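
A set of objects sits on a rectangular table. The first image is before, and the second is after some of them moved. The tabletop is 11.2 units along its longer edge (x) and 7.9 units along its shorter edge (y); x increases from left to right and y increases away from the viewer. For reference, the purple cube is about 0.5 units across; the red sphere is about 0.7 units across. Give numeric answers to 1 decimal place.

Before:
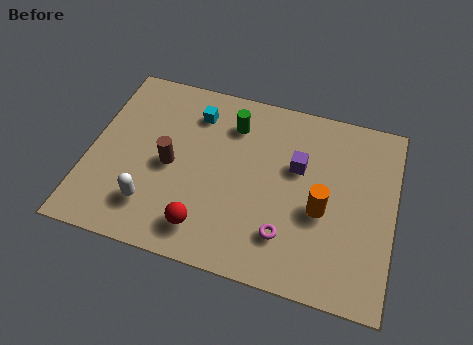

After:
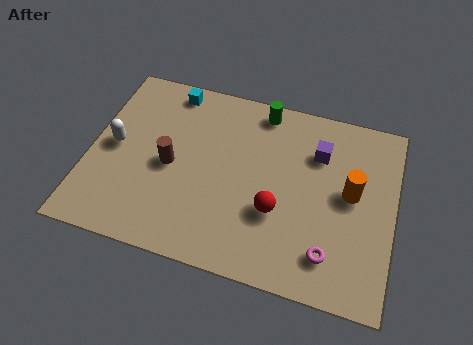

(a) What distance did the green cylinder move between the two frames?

1.3

The green cylinder moved from about (5.1, 6.1) to (6.1, 7.0), a distance of √(1.0² + 0.9²) ≈ 1.3.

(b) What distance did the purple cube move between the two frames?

1.1

The purple cube moved from about (7.6, 4.9) to (8.3, 5.7), a distance of √(0.7² + 0.8²) ≈ 1.1.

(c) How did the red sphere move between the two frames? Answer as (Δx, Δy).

(2.5, 1.4)

The red sphere was at about (4.5, 1.4) and moved to about (7.0, 2.8).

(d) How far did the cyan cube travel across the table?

1.3

The cyan cube was near (3.7, 6.2) before and (2.7, 7.0) after, so it travelled √(1.0² + 0.8²) ≈ 1.3 units.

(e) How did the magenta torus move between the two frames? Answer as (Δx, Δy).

(1.6, -0.3)

From the two frames, the magenta torus sits at roughly (7.4, 1.9) before and (9.0, 1.6) after.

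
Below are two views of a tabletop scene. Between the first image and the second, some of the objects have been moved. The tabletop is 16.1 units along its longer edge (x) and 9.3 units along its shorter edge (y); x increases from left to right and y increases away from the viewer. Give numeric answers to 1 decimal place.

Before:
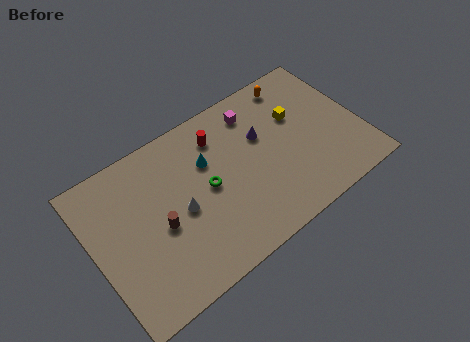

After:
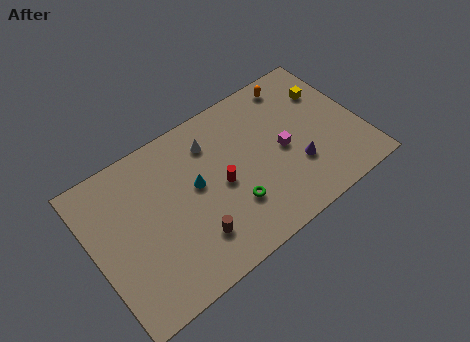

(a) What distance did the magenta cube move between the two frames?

3.4

The magenta cube was near (10.3, 7.6) before and (11.4, 4.4) after, so it travelled √(1.1² + 3.2²) ≈ 3.4 units.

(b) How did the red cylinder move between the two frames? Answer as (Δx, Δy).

(-0.4, -2.9)

The red cylinder started near (8.0, 7.3) and ended near (7.6, 4.4).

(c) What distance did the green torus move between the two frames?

2.2

From (6.8, 4.7) to (8.0, 2.8), the green torus covered √(1.2² + 1.9²) ≈ 2.2 units.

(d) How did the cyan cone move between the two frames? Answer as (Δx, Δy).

(-0.9, -1.0)

The cyan cone was at about (7.1, 6.2) and moved to about (6.2, 5.2).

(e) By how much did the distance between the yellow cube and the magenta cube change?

+1.1

They were about 2.8 units apart before and 3.9 after — 1.1 units further apart.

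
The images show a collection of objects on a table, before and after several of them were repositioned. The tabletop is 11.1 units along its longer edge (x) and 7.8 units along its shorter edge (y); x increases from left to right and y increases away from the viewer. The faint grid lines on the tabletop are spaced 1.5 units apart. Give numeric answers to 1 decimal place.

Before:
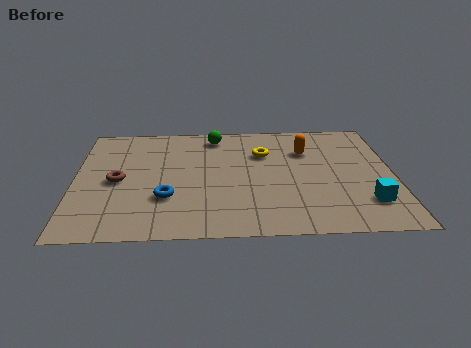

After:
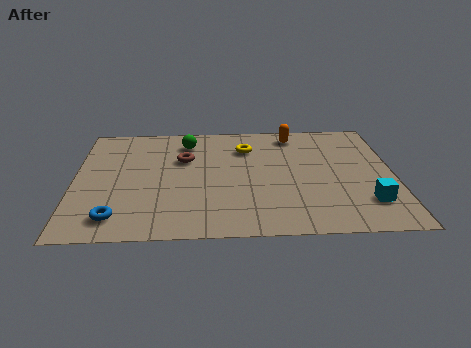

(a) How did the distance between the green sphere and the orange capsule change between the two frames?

+0.4

They were about 3.4 units apart before and 3.8 after — 0.4 units further apart.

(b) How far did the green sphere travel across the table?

1.1

The green sphere moved from about (4.9, 6.7) to (3.9, 6.3), a distance of √(1.0² + 0.4²) ≈ 1.1.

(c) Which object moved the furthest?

the brown torus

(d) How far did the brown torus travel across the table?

2.7

The brown torus was near (1.5, 3.7) before and (3.8, 5.1) after, so it travelled √(2.3² + 1.4²) ≈ 2.7 units.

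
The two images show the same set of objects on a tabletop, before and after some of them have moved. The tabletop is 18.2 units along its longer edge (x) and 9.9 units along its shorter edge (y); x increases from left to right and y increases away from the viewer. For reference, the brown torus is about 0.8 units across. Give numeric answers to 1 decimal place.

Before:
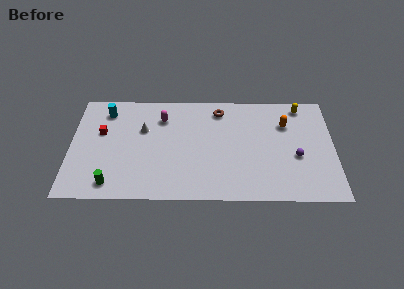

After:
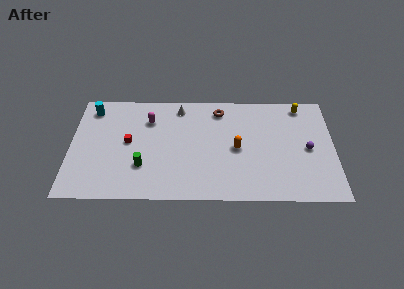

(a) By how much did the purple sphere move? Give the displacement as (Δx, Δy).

(0.8, 0.7)

The purple sphere was at about (15.6, 4.0) and moved to about (16.4, 4.7).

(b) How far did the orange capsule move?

4.1

The orange capsule moved from about (14.9, 7.0) to (11.5, 4.7), a distance of √(3.4² + 2.3²) ≈ 4.1.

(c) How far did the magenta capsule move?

0.9

From (6.3, 7.5) to (5.4, 7.3), the magenta capsule covered √(0.9² + 0.2²) ≈ 0.9 units.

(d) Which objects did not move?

the brown torus and the yellow capsule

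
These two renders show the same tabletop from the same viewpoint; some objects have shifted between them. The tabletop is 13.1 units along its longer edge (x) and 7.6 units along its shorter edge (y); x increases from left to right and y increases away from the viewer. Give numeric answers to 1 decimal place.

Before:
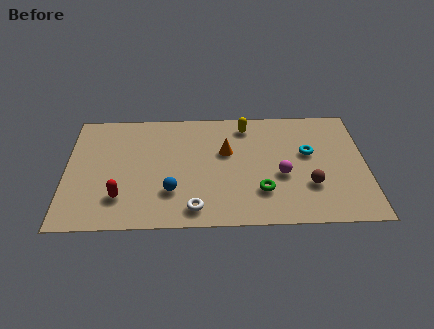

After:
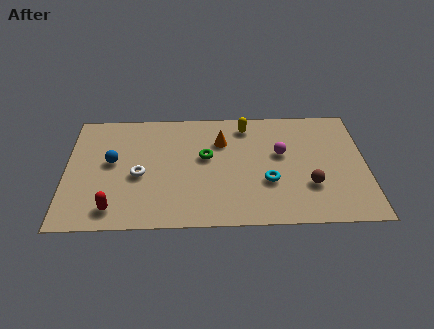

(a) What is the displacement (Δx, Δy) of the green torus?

(-2.4, 2.3)

From the two frames, the green torus sits at roughly (8.5, 2.1) before and (6.1, 4.4) after.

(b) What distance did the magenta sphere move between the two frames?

1.4

The magenta sphere was near (9.4, 3.1) before and (9.4, 4.5) after, so it travelled √(0.0² + 1.4²) ≈ 1.4 units.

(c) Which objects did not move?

the brown sphere and the yellow capsule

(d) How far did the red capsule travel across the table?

0.8

From (2.4, 1.9) to (2.1, 1.2), the red capsule covered √(0.3² + 0.7²) ≈ 0.8 units.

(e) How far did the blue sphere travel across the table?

3.3

The blue sphere was near (4.6, 2.2) before and (2.0, 4.2) after, so it travelled √(2.6² + 2.0²) ≈ 3.3 units.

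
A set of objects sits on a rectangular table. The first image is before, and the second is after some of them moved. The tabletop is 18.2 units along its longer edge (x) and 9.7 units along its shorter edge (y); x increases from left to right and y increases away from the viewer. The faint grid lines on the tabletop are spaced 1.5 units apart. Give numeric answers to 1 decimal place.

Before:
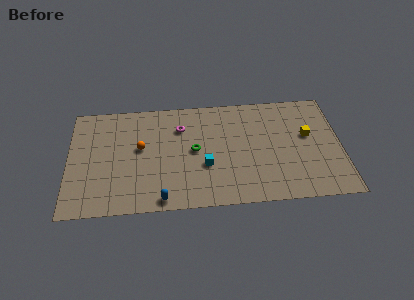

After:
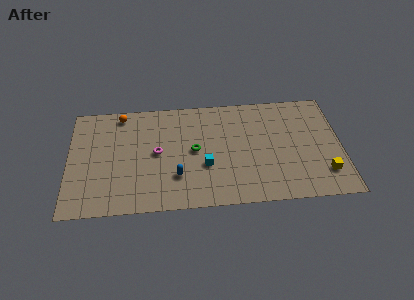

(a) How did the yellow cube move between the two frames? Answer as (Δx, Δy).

(1.0, -3.4)

The yellow cube was at about (16.0, 5.7) and moved to about (17.0, 2.3).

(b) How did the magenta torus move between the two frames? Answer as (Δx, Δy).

(-1.6, -2.1)

From the two frames, the magenta torus sits at roughly (7.5, 7.1) before and (5.9, 5.0) after.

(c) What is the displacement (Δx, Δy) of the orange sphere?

(-1.3, 3.1)

The orange sphere started near (4.8, 5.5) and ended near (3.5, 8.6).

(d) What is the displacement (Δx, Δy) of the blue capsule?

(1.0, 1.9)

From the two frames, the blue capsule sits at roughly (6.2, 0.9) before and (7.2, 2.8) after.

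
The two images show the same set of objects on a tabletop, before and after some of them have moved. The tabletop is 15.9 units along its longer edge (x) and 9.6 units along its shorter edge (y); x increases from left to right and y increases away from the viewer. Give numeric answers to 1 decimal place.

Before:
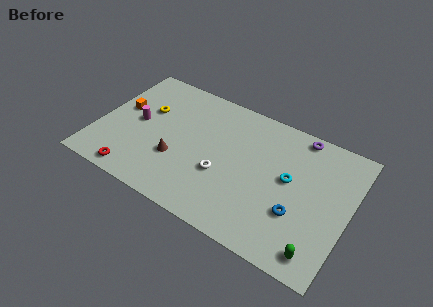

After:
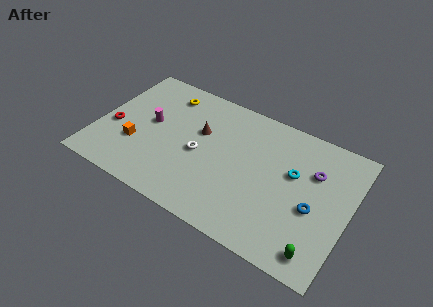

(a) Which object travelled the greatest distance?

the red torus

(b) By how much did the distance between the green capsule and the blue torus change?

+0.3

They were about 2.5 units apart before and 2.8 after — 0.3 units further apart.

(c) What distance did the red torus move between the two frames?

3.5

From (2.9, 1.0) to (1.0, 3.9), the red torus covered √(1.9² + 2.9²) ≈ 3.5 units.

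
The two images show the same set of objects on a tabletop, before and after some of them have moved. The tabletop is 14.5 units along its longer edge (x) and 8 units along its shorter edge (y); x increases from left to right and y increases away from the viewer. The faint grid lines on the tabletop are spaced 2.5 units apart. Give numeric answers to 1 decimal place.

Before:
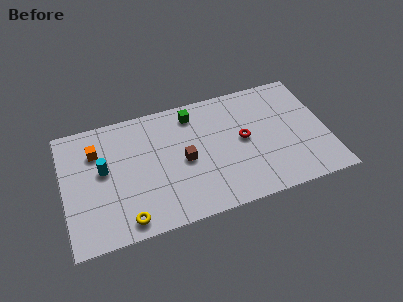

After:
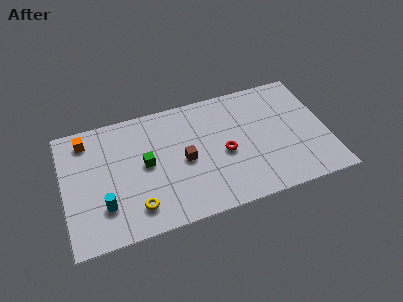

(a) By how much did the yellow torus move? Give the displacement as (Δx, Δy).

(0.6, 0.6)

From the two frames, the yellow torus sits at roughly (3.2, 1.0) before and (3.8, 1.6) after.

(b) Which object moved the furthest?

the green cube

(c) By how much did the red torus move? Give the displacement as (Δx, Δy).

(-1.1, -0.6)

The red torus started near (9.9, 4.2) and ended near (8.8, 3.6).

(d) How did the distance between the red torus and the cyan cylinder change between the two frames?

-0.9

Before: roughly 7.7 units apart; after: 6.8. That's 0.9 units closer together.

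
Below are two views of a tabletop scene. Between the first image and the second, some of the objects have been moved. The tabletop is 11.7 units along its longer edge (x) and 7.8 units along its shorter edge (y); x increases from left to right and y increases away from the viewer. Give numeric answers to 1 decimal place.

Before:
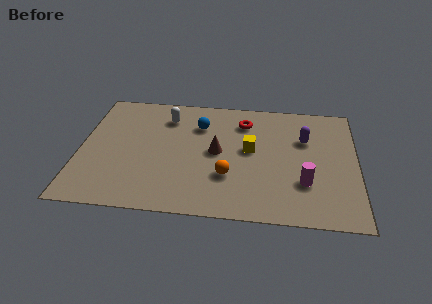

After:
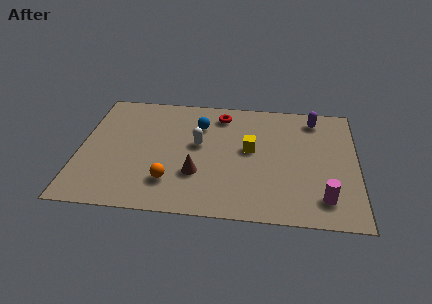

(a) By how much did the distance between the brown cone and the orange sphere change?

-0.3

They were about 1.6 units apart before and 1.3 after — 0.3 units closer together.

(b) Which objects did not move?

the blue sphere and the yellow cube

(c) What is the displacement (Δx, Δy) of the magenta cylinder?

(0.8, -0.9)

The magenta cylinder was at about (9.5, 2.4) and moved to about (10.3, 1.5).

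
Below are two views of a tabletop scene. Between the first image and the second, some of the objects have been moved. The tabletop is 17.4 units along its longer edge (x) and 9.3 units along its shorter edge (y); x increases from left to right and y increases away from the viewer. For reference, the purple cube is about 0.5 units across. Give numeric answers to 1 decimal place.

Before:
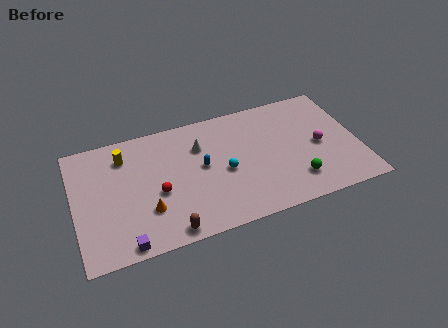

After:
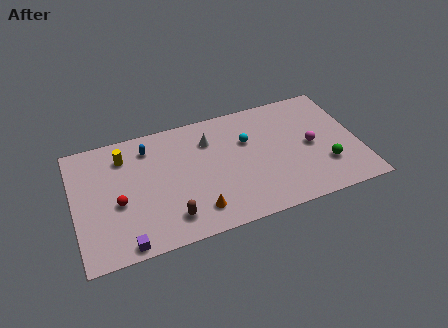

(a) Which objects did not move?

the purple cube and the yellow cylinder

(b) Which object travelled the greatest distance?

the blue capsule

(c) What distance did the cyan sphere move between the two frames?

2.5

The cyan sphere moved from about (9.1, 4.2) to (10.7, 6.1), a distance of √(1.6² + 1.9²) ≈ 2.5.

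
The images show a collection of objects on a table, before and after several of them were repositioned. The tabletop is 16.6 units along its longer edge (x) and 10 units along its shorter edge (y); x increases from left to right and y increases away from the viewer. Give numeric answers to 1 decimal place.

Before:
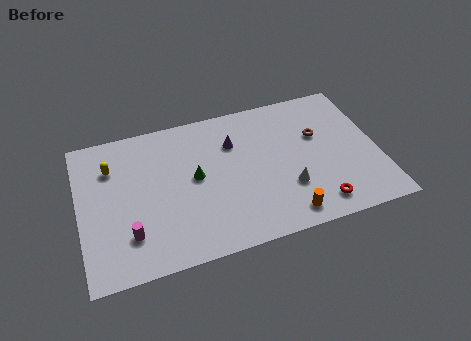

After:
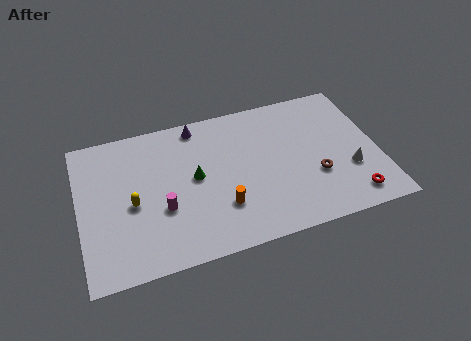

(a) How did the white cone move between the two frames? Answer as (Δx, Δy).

(3.5, 0.3)

The white cone was at about (11.4, 3.1) and moved to about (14.9, 3.4).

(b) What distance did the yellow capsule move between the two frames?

3.0

The yellow capsule was near (1.9, 7.3) before and (2.9, 4.5) after, so it travelled √(1.0² + 2.8²) ≈ 3.0 units.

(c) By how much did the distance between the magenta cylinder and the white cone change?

+1.6

The distance was about 8.8 in the first image and 10.4 in the second, so they moved 1.6 units further apart.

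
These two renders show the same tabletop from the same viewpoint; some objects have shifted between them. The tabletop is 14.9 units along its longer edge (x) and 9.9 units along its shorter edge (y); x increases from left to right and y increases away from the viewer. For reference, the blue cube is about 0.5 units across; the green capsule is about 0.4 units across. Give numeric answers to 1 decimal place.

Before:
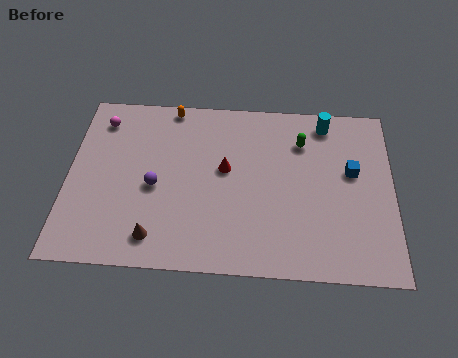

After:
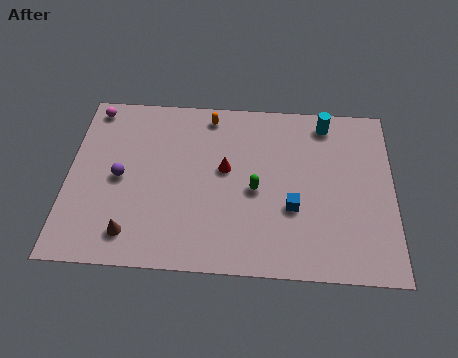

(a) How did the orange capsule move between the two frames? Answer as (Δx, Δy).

(1.8, -0.4)

The orange capsule started near (4.6, 9.1) and ended near (6.4, 8.7).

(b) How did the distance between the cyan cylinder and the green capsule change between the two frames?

+3.6

Before: roughly 1.6 units apart; after: 5.2. That's 3.6 units further apart.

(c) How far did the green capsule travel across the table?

3.6

The green capsule was near (10.7, 7.4) before and (8.6, 4.5) after, so it travelled √(2.1² + 2.9²) ≈ 3.6 units.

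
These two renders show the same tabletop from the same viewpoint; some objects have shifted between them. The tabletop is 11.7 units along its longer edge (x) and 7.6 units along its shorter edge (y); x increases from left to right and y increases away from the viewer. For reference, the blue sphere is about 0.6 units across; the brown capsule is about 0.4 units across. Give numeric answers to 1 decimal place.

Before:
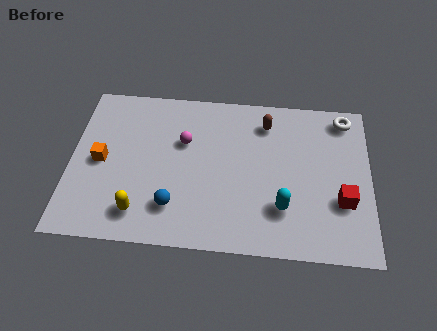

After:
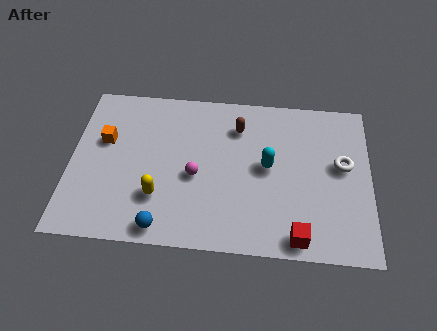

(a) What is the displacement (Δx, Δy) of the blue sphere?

(-0.4, -1.0)

The blue sphere started near (4.1, 1.8) and ended near (3.7, 0.8).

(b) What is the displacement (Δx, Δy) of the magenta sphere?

(0.5, -1.6)

From the two frames, the magenta sphere sits at roughly (4.4, 4.9) before and (4.9, 3.3) after.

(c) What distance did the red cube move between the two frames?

2.5

The red cube was near (10.6, 2.6) before and (8.9, 0.8) after, so it travelled √(1.7² + 1.8²) ≈ 2.5 units.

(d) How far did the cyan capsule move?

2.0

The cyan capsule was near (8.3, 2.1) before and (7.7, 4.0) after, so it travelled √(0.6² + 1.9²) ≈ 2.0 units.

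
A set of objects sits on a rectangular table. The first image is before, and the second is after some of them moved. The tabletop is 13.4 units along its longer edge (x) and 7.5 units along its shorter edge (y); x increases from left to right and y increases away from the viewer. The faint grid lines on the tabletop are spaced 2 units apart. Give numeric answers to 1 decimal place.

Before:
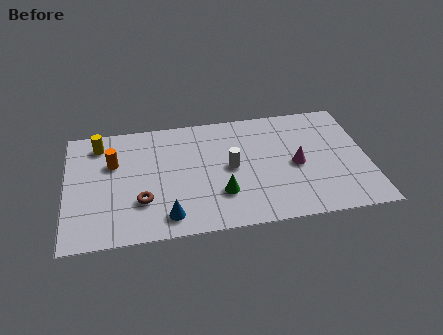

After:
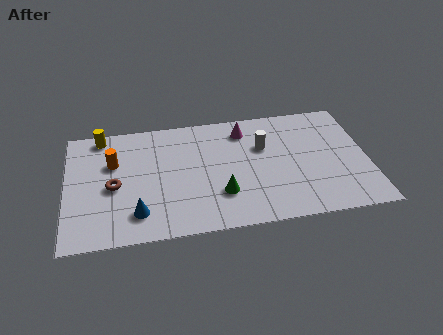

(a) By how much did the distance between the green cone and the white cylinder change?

+1.7

The distance was about 1.7 in the first image and 3.4 in the second, so they moved 1.7 units further apart.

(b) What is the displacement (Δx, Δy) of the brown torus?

(-1.2, 1.1)

The brown torus was at about (3.3, 2.3) and moved to about (2.1, 3.4).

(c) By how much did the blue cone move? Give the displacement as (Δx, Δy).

(-1.3, 0.4)

The blue cone was at about (4.4, 1.2) and moved to about (3.1, 1.6).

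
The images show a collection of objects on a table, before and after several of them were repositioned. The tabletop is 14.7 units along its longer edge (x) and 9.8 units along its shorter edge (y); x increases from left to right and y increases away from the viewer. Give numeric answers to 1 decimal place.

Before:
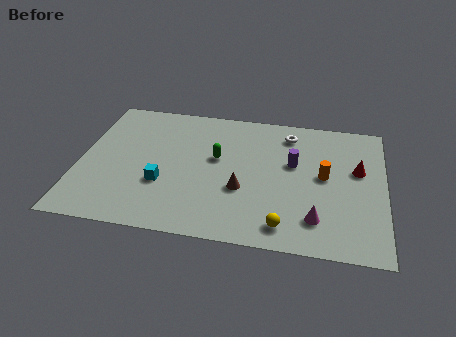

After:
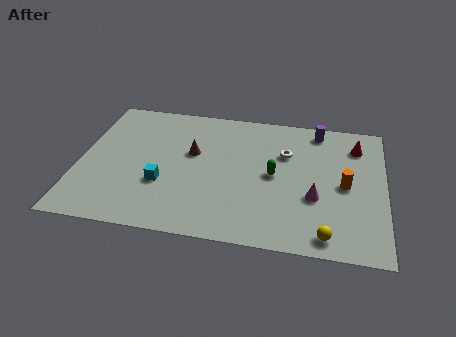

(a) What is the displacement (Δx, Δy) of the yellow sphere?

(2.0, -0.3)

From the two frames, the yellow sphere sits at roughly (10.0, 1.4) before and (12.0, 1.1) after.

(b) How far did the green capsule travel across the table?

2.9

From (6.6, 5.7) to (9.4, 4.9), the green capsule covered √(2.8² + 0.8²) ≈ 2.9 units.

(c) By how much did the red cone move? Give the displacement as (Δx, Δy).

(-0.1, 1.8)

The red cone started near (13.4, 5.9) and ended near (13.3, 7.7).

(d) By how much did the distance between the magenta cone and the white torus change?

-2.8

The distance was about 6.2 in the first image and 3.4 in the second, so they moved 2.8 units closer together.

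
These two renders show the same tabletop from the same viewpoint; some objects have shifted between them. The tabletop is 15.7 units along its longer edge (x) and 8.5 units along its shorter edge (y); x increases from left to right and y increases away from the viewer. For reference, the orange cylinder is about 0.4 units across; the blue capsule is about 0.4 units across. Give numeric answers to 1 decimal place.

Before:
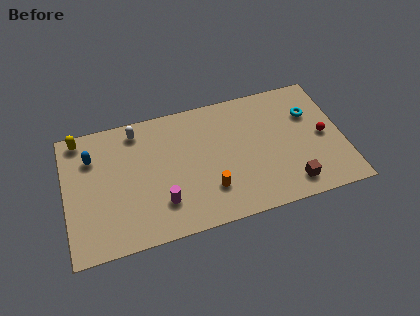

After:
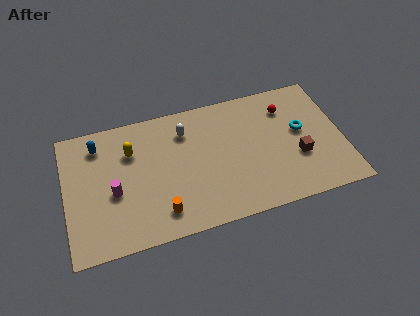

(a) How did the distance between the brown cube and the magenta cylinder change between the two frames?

+3.2

Before: roughly 7.2 units apart; after: 10.4. That's 3.2 units further apart.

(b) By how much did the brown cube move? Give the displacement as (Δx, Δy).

(0.6, 1.7)

From the two frames, the brown cube sits at roughly (12.5, 1.4) before and (13.1, 3.1) after.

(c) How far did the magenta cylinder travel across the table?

3.0

The magenta cylinder was near (5.3, 2.2) before and (2.7, 3.6) after, so it travelled √(2.6² + 1.4²) ≈ 3.0 units.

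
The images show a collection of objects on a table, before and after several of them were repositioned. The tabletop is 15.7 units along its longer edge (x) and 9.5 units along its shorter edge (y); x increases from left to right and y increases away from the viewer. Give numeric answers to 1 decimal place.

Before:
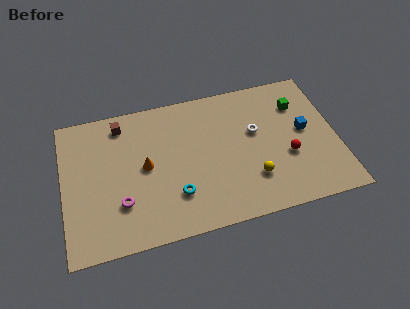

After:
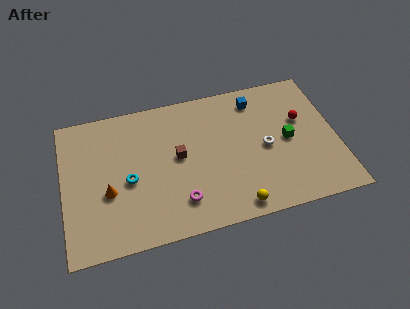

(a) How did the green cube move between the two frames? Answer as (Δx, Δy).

(-0.8, -2.3)

The green cube started near (13.7, 7.0) and ended near (12.9, 4.7).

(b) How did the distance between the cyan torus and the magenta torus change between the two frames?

+0.4

They were about 3.1 units apart before and 3.5 after — 0.4 units further apart.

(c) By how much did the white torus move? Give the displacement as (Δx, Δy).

(0.5, -1.2)

The white torus was at about (11.1, 5.7) and moved to about (11.6, 4.5).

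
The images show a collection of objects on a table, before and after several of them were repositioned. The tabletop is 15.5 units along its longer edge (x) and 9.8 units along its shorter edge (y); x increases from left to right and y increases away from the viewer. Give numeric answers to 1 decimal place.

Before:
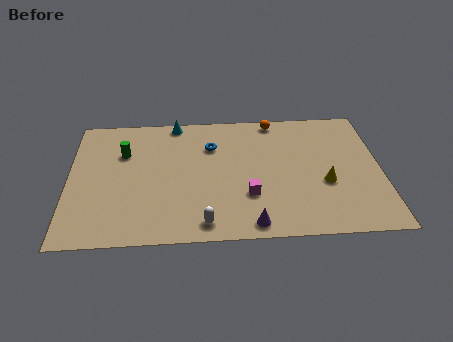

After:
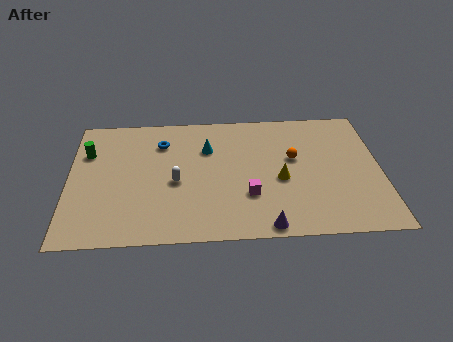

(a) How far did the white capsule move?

3.4

The white capsule was near (6.7, 1.2) before and (5.3, 4.3) after, so it travelled √(1.4² + 3.1²) ≈ 3.4 units.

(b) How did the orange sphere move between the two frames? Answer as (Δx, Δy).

(0.9, -3.1)

The orange sphere started near (10.3, 8.9) and ended near (11.2, 5.8).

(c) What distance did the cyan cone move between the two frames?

2.7

From (5.3, 9.0) to (6.9, 6.8), the cyan cone covered √(1.6² + 2.2²) ≈ 2.7 units.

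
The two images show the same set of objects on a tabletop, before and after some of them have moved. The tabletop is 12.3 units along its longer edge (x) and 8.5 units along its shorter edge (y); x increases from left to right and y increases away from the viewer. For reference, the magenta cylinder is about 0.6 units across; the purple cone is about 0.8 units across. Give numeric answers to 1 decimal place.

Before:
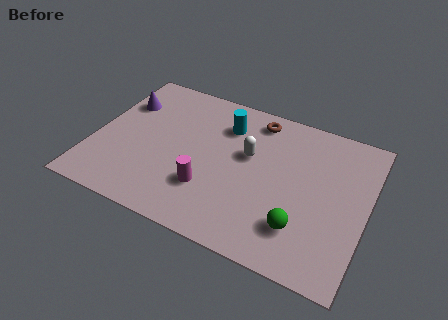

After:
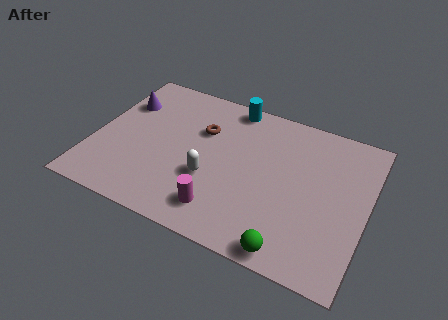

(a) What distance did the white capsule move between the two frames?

2.5

The white capsule was near (6.9, 5.1) before and (5.4, 3.1) after, so it travelled √(1.5² + 2.0²) ≈ 2.5 units.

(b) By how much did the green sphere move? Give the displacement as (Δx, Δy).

(-0.3, -1.3)

The green sphere started near (9.6, 2.1) and ended near (9.3, 0.8).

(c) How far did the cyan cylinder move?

1.3

From (5.7, 6.4) to (5.8, 7.7), the cyan cylinder covered √(0.1² + 1.3²) ≈ 1.3 units.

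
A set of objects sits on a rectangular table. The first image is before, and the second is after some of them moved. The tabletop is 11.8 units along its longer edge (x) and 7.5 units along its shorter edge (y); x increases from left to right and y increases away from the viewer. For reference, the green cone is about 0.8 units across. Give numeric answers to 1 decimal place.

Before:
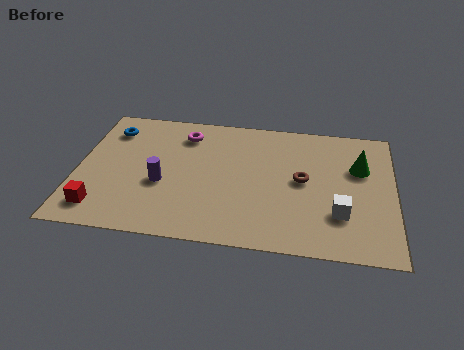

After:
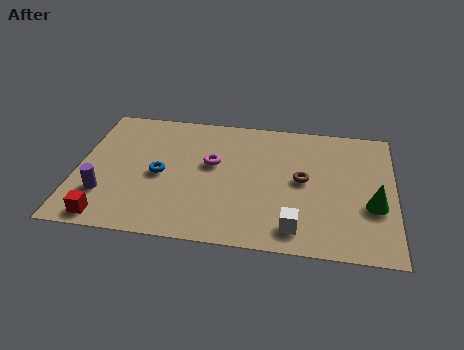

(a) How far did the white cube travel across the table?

1.9

From (9.8, 2.2) to (8.2, 1.2), the white cube covered √(1.6² + 1.0²) ≈ 1.9 units.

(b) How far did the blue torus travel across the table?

3.1

From (1.1, 5.9) to (3.1, 3.5), the blue torus covered √(2.0² + 2.4²) ≈ 3.1 units.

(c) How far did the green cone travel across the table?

2.2

The green cone moved from about (10.5, 4.9) to (11.0, 2.8), a distance of √(0.5² + 2.1²) ≈ 2.2.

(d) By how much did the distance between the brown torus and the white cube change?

+0.5

The distance was about 2.2 in the first image and 2.7 in the second, so they moved 0.5 units further apart.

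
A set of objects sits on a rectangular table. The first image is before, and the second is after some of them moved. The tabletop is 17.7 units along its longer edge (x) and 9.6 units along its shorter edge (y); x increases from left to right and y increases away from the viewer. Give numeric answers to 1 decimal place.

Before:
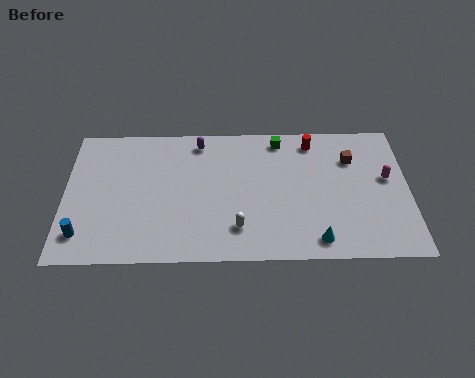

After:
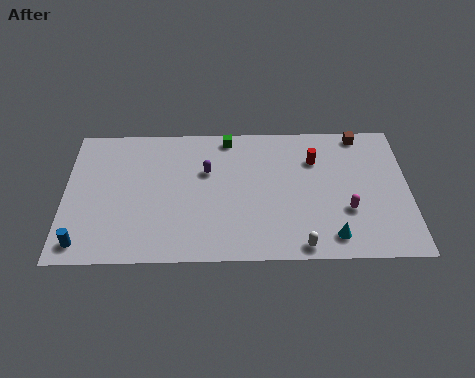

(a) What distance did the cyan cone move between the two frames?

0.8

The cyan cone moved from about (12.9, 1.3) to (13.7, 1.5), a distance of √(0.8² + 0.2²) ≈ 0.8.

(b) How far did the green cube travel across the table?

2.7

The green cube was near (11.1, 8.4) before and (8.4, 8.6) after, so it travelled √(2.7² + 0.2²) ≈ 2.7 units.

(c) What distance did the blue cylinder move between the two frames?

0.6

From (1.0, 1.9) to (1.0, 1.3), the blue cylinder covered √(0.0² + 0.6²) ≈ 0.6 units.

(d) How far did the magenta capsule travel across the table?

3.0

The magenta capsule moved from about (16.6, 5.5) to (14.5, 3.3), a distance of √(2.1² + 2.2²) ≈ 3.0.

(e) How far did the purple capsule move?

2.1

From (6.9, 8.3) to (7.3, 6.2), the purple capsule covered √(0.4² + 2.1²) ≈ 2.1 units.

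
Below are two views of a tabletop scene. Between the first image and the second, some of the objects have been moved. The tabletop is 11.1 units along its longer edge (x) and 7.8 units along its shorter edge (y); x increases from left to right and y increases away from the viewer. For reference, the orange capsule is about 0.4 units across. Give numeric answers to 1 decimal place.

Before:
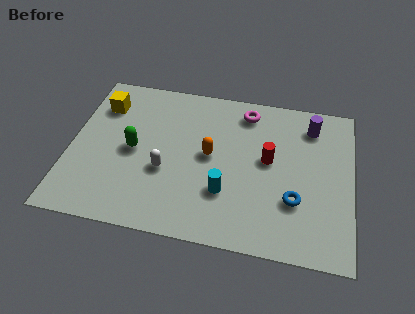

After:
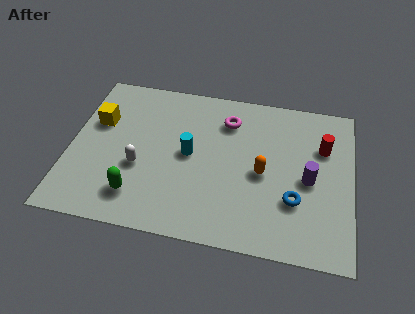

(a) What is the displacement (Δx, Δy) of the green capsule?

(0.3, -2.2)

From the two frames, the green capsule sits at roughly (2.5, 3.8) before and (2.8, 1.6) after.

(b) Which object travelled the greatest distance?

the purple cylinder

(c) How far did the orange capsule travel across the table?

2.2

From (5.5, 4.1) to (7.6, 3.6), the orange capsule covered √(2.1² + 0.5²) ≈ 2.2 units.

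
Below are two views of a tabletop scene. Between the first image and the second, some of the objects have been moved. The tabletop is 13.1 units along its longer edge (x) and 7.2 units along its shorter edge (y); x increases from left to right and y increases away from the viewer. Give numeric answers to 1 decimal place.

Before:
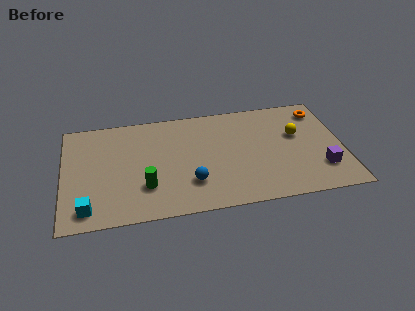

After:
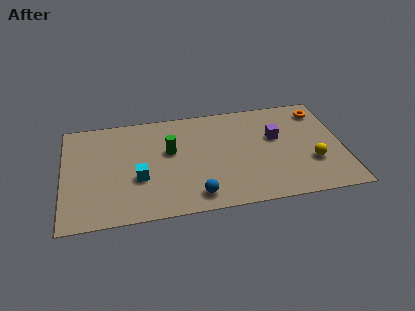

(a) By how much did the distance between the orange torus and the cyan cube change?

-2.8

Before: roughly 12.1 units apart; after: 9.3. That's 2.8 units closer together.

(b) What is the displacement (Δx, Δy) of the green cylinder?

(1.2, 2.2)

The green cylinder was at about (3.8, 2.1) and moved to about (5.0, 4.3).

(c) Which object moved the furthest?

the purple cube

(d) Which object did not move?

the orange torus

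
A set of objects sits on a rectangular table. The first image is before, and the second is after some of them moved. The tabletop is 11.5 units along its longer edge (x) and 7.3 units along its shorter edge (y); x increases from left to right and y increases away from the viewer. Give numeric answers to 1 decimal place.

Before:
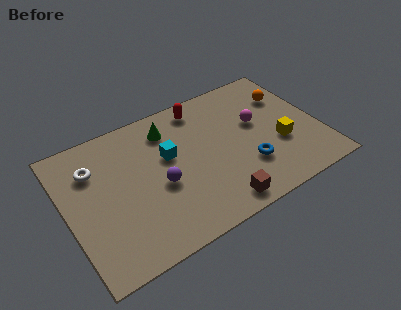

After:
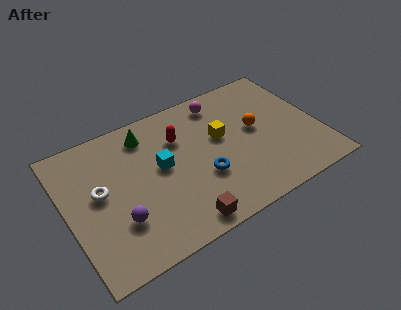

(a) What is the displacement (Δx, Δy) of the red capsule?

(-1.2, -1.2)

From the two frames, the red capsule sits at roughly (6.5, 6.3) before and (5.3, 5.1) after.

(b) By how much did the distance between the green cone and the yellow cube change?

-2.0

Before: roughly 5.6 units apart; after: 3.6. That's 2.0 units closer together.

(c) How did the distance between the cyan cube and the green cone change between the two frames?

+0.6

They were about 1.4 units apart before and 2.0 after — 0.6 units further apart.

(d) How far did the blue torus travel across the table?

2.0

From (8.0, 2.2) to (6.0, 2.6), the blue torus covered √(2.0² + 0.4²) ≈ 2.0 units.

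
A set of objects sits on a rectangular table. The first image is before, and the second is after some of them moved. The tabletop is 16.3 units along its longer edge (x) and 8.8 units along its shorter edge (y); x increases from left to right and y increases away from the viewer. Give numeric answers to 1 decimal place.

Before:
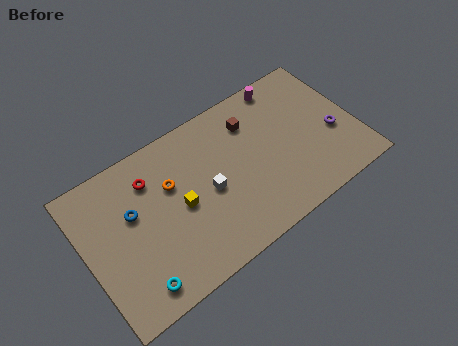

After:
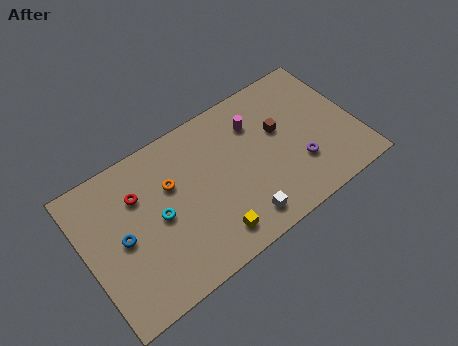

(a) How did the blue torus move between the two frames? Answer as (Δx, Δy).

(-0.8, -1.1)

The blue torus started near (2.9, 5.4) and ended near (2.1, 4.3).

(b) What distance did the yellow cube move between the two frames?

3.0

The yellow cube moved from about (5.6, 4.2) to (7.0, 1.5), a distance of √(1.4² + 2.7²) ≈ 3.0.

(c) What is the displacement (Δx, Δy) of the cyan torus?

(1.9, 3.0)

The cyan torus started near (2.4, 1.3) and ended near (4.3, 4.3).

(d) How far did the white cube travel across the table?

3.1

The white cube was near (7.3, 4.1) before and (8.8, 1.4) after, so it travelled √(1.5² + 2.7²) ≈ 3.1 units.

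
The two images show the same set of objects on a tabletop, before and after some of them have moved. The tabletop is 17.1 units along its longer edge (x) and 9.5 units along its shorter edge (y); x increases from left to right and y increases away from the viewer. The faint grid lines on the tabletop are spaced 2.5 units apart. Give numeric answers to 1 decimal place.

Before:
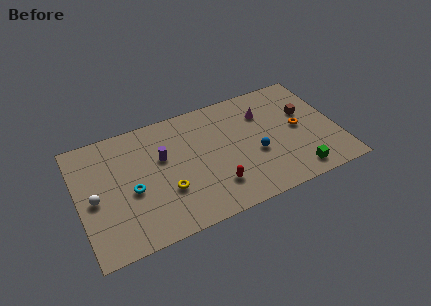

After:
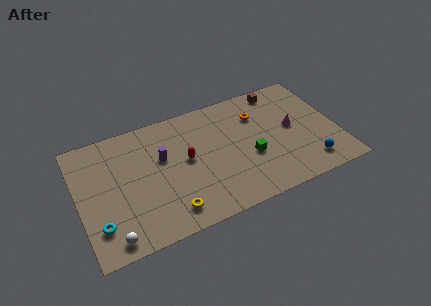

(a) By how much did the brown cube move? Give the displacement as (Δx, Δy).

(-1.4, 2.5)

The brown cube started near (15.2, 5.9) and ended near (13.8, 8.4).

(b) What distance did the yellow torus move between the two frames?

1.6

From (5.6, 3.2) to (5.6, 1.6), the yellow torus covered √(0.0² + 1.6²) ≈ 1.6 units.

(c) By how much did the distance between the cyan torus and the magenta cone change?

+3.9

They were about 9.5 units apart before and 13.4 after — 3.9 units further apart.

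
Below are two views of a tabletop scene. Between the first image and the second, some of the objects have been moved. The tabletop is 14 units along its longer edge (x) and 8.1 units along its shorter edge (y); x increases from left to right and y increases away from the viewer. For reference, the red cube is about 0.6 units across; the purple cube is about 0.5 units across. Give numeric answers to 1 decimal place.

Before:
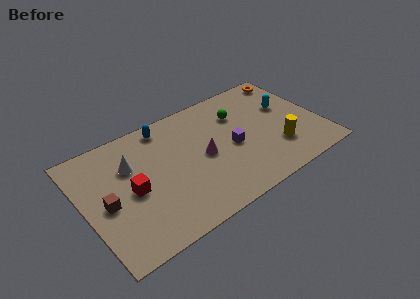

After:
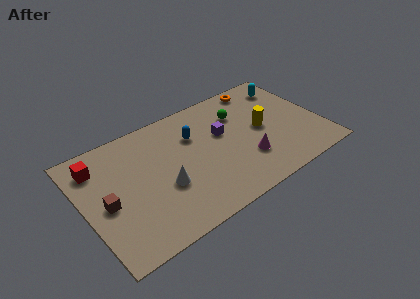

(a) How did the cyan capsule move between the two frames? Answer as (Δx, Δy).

(0.4, 1.5)

From the two frames, the cyan capsule sits at roughly (12.3, 5.0) before and (12.7, 6.5) after.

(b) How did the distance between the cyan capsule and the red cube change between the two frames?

+1.9

They were about 9.7 units apart before and 11.6 after — 1.9 units further apart.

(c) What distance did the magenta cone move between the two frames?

2.7

The magenta cone was near (7.0, 3.9) before and (9.3, 2.4) after, so it travelled √(2.3² + 1.5²) ≈ 2.7 units.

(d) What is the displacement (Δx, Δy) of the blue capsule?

(1.5, -1.5)

From the two frames, the blue capsule sits at roughly (5.2, 7.1) before and (6.7, 5.6) after.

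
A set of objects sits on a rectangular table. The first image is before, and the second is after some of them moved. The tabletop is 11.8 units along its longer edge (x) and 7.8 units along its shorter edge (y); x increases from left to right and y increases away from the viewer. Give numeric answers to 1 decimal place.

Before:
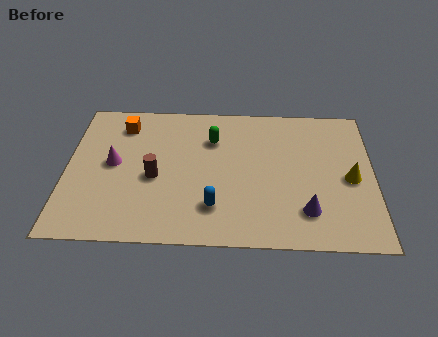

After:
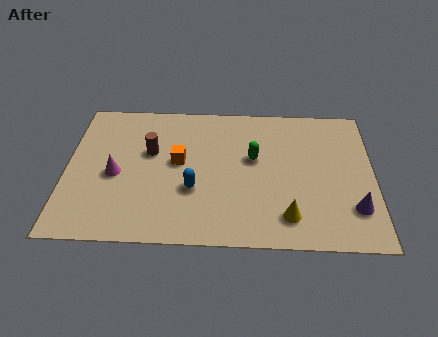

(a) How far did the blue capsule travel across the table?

1.2

From (5.7, 1.9) to (4.9, 2.8), the blue capsule covered √(0.8² + 0.9²) ≈ 1.2 units.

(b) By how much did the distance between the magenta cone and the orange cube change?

+0.3

The distance was about 2.2 in the first image and 2.5 in the second, so they moved 0.3 units further apart.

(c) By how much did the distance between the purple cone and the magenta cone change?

+1.5

They were about 7.7 units apart before and 9.2 after — 1.5 units further apart.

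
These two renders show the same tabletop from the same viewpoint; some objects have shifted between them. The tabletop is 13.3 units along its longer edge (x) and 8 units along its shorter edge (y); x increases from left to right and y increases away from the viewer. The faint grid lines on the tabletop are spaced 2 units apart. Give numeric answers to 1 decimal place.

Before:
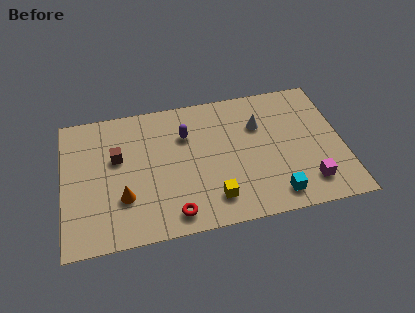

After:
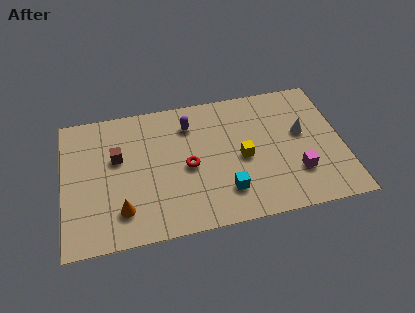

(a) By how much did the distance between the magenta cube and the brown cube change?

-0.7

Before: roughly 9.5 units apart; after: 8.8. That's 0.7 units closer together.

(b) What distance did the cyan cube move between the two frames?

2.4

The cyan cube was near (9.9, 1.2) before and (7.6, 1.9) after, so it travelled √(2.3² + 0.7²) ≈ 2.4 units.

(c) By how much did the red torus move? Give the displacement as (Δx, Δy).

(0.8, 2.6)

From the two frames, the red torus sits at roughly (5.1, 1.1) before and (5.9, 3.7) after.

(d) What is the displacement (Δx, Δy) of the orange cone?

(-0.1, -0.7)

The orange cone started near (2.8, 2.5) and ended near (2.7, 1.8).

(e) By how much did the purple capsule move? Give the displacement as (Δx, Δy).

(0.2, 0.6)

The purple capsule was at about (5.9, 5.6) and moved to about (6.1, 6.2).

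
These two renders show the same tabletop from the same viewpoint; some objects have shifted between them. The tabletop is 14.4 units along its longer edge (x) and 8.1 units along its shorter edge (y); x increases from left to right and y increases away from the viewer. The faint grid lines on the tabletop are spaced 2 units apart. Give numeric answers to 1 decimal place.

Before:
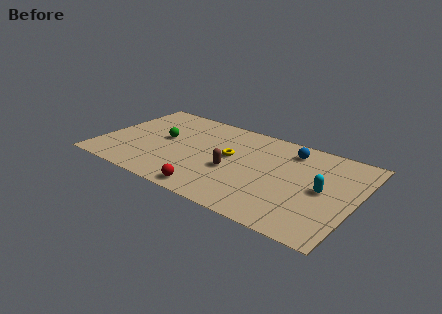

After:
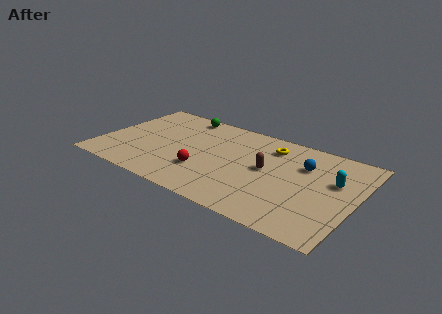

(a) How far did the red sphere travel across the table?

1.7

From (6.8, 0.9) to (6.1, 2.5), the red sphere covered √(0.7² + 1.6²) ≈ 1.7 units.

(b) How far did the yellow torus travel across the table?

2.8

The yellow torus was near (7.3, 4.5) before and (9.3, 6.4) after, so it travelled √(2.0² + 1.9²) ≈ 2.8 units.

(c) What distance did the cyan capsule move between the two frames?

1.1

The cyan capsule moved from about (12.6, 4.0) to (13.1, 5.0), a distance of √(0.5² + 1.0²) ≈ 1.1.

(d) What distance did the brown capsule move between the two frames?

2.1

The brown capsule was near (7.6, 3.3) before and (9.4, 4.3) after, so it travelled √(1.8² + 1.0²) ≈ 2.1 units.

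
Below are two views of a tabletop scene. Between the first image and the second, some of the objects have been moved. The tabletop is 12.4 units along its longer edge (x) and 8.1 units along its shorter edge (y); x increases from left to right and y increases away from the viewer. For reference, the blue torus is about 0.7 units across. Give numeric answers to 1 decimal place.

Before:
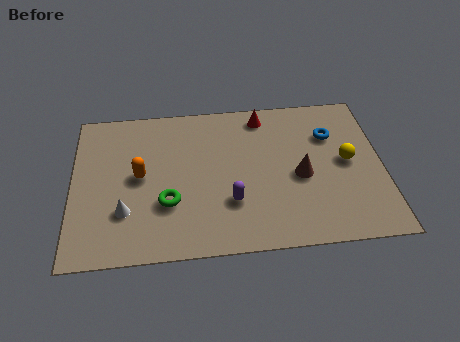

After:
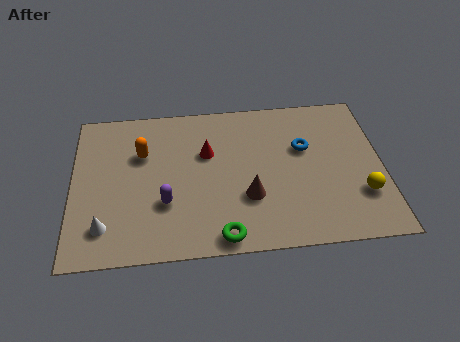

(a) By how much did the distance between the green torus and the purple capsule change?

+0.4

Before: roughly 2.5 units apart; after: 2.9. That's 0.4 units further apart.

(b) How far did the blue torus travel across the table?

1.3

The blue torus was near (10.4, 5.7) before and (9.3, 5.1) after, so it travelled √(1.1² + 0.6²) ≈ 1.3 units.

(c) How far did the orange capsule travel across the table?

1.2

The orange capsule was near (2.7, 4.2) before and (2.8, 5.4) after, so it travelled √(0.1² + 1.2²) ≈ 1.2 units.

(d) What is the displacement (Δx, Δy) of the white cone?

(-0.8, -0.7)

The white cone was at about (2.1, 2.4) and moved to about (1.3, 1.7).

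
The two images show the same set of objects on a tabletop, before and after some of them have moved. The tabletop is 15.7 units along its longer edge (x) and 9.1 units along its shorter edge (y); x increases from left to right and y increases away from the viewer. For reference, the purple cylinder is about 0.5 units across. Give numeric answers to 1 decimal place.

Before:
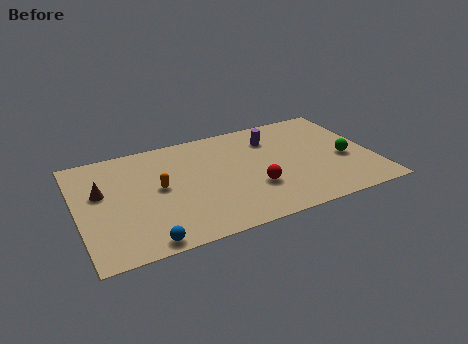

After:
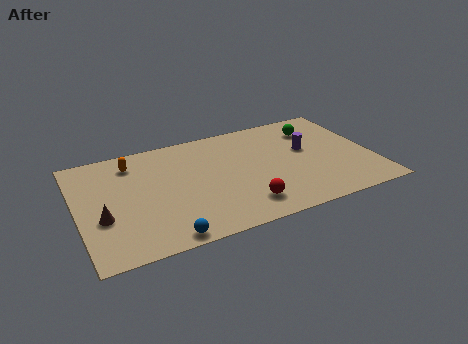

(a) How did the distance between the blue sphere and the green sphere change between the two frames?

-0.6

The distance was about 11.4 in the first image and 10.8 in the second, so they moved 0.6 units closer together.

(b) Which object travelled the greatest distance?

the green sphere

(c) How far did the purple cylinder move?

2.3

The purple cylinder was near (10.6, 6.9) before and (12.3, 5.3) after, so it travelled √(1.7² + 1.6²) ≈ 2.3 units.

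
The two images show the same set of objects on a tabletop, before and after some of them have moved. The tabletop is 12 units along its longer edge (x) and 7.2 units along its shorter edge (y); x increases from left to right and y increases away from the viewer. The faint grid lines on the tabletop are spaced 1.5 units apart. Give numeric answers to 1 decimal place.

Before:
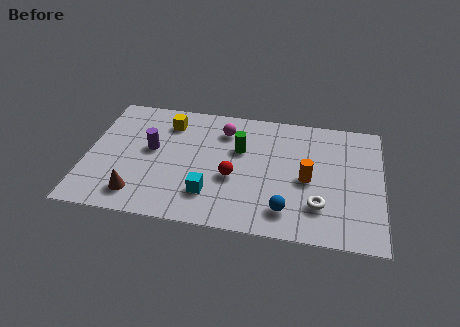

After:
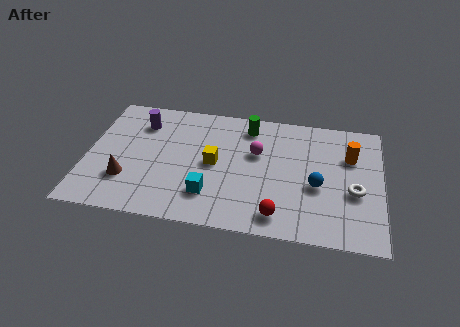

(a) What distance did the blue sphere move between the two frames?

2.0

The blue sphere moved from about (8.2, 1.4) to (9.4, 3.0), a distance of √(1.2² + 1.6²) ≈ 2.0.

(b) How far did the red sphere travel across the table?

2.6

The red sphere moved from about (6.0, 2.9) to (7.9, 1.1), a distance of √(1.9² + 1.8²) ≈ 2.6.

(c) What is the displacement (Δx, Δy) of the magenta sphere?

(1.4, -1.1)

From the two frames, the magenta sphere sits at roughly (5.5, 5.6) before and (6.9, 4.5) after.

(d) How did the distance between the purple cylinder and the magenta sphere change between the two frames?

+1.6

The distance was about 3.3 in the first image and 4.9 in the second, so they moved 1.6 units further apart.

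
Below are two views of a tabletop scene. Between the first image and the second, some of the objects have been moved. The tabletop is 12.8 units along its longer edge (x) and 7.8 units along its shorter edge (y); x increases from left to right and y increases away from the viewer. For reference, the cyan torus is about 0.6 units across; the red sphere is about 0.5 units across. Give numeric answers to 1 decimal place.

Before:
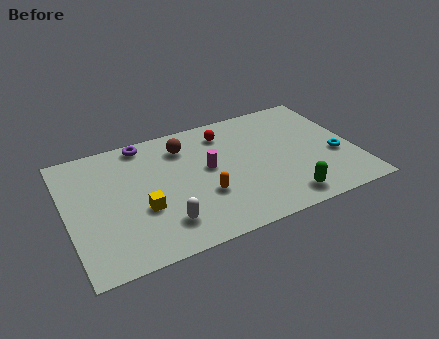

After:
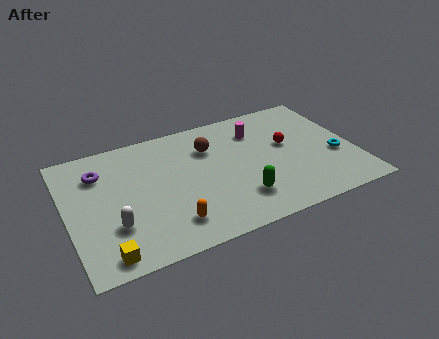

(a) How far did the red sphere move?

3.2

The red sphere moved from about (7.3, 6.3) to (9.9, 4.5), a distance of √(2.6² + 1.8²) ≈ 3.2.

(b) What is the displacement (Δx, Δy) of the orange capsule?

(-1.6, -1.1)

The orange capsule was at about (5.9, 2.7) and moved to about (4.3, 1.6).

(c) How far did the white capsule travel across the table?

2.2

The white capsule was near (4.0, 1.7) before and (1.9, 2.4) after, so it travelled √(2.1² + 0.7²) ≈ 2.2 units.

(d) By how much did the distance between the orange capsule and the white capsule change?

+0.4

They were about 2.1 units apart before and 2.5 after — 0.4 units further apart.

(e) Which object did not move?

the cyan torus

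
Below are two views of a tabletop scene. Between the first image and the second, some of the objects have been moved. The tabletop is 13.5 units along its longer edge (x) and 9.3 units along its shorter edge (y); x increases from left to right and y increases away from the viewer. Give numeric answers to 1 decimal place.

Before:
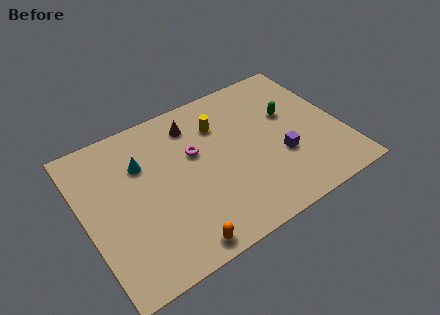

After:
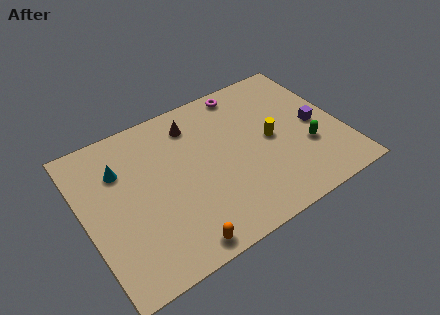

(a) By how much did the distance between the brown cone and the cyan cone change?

+1.0

The distance was about 3.1 in the first image and 4.1 in the second, so they moved 1.0 units further apart.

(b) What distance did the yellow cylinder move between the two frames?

3.3

The yellow cylinder moved from about (7.4, 6.8) to (9.8, 4.6), a distance of √(2.4² + 2.2²) ≈ 3.3.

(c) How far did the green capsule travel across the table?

2.5

The green capsule was near (11.0, 5.7) before and (11.5, 3.2) after, so it travelled √(0.5² + 2.5²) ≈ 2.5 units.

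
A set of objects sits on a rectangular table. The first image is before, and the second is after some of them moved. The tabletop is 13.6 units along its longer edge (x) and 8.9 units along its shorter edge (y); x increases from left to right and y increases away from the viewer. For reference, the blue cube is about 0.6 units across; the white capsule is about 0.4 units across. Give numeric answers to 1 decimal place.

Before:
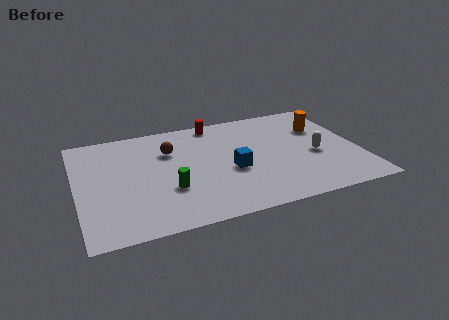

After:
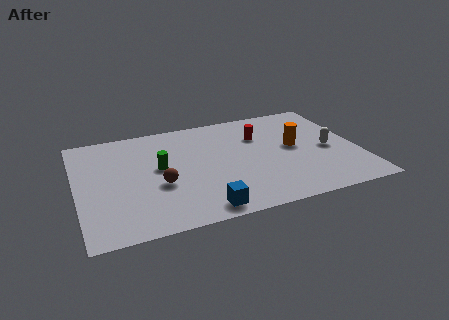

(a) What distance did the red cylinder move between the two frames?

2.7

From (7.0, 8.0) to (9.0, 6.2), the red cylinder covered √(2.0² + 1.8²) ≈ 2.7 units.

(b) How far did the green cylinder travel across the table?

1.9

The green cylinder was near (4.3, 3.0) before and (4.0, 4.9) after, so it travelled √(0.3² + 1.9²) ≈ 1.9 units.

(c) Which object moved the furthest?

the blue cube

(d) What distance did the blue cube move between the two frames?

3.2

The blue cube moved from about (7.4, 3.7) to (5.7, 1.0), a distance of √(1.7² + 2.7²) ≈ 3.2.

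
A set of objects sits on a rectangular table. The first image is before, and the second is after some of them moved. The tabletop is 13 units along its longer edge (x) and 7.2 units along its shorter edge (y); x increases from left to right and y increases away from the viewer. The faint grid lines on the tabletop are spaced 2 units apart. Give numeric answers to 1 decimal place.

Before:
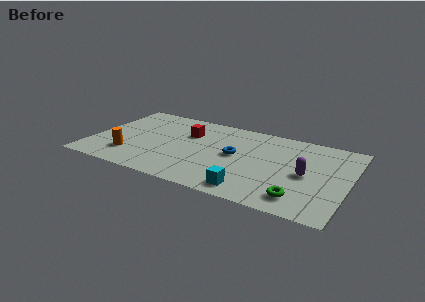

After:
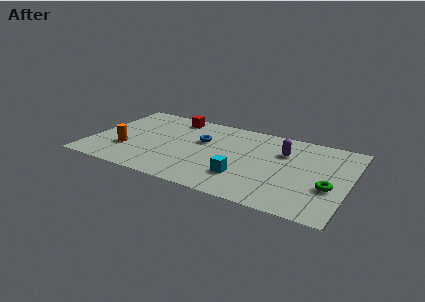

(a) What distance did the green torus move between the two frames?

1.9

The green torus was near (10.8, 1.3) before and (12.1, 2.7) after, so it travelled √(1.3² + 1.4²) ≈ 1.9 units.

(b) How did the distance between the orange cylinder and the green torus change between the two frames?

+1.5

Before: roughly 8.7 units apart; after: 10.2. That's 1.5 units further apart.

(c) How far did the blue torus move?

1.9

The blue torus moved from about (7.3, 3.8) to (5.5, 4.5), a distance of √(1.8² + 0.7²) ≈ 1.9.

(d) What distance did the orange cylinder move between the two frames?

0.5

The orange cylinder was near (2.1, 1.8) before and (1.9, 2.3) after, so it travelled √(0.2² + 0.5²) ≈ 0.5 units.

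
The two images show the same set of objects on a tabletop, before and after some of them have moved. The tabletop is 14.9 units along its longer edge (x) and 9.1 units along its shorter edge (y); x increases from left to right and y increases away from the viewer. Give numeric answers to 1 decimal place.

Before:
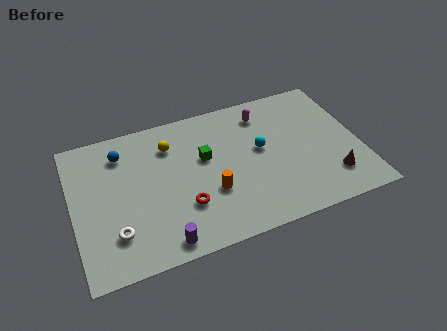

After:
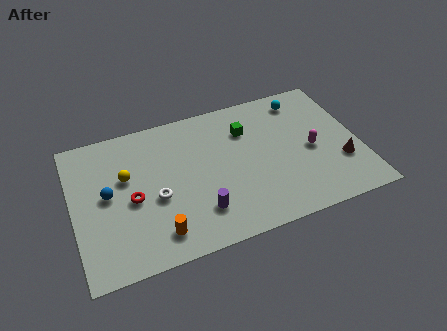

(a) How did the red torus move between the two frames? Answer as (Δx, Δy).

(-2.6, 1.3)

The red torus started near (5.6, 2.8) and ended near (3.0, 4.1).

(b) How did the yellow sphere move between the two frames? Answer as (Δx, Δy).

(-2.4, -1.3)

The yellow sphere was at about (5.2, 6.9) and moved to about (2.8, 5.6).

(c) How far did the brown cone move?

1.0

The brown cone moved from about (13.2, 2.1) to (13.8, 2.9), a distance of √(0.6² + 0.8²) ≈ 1.0.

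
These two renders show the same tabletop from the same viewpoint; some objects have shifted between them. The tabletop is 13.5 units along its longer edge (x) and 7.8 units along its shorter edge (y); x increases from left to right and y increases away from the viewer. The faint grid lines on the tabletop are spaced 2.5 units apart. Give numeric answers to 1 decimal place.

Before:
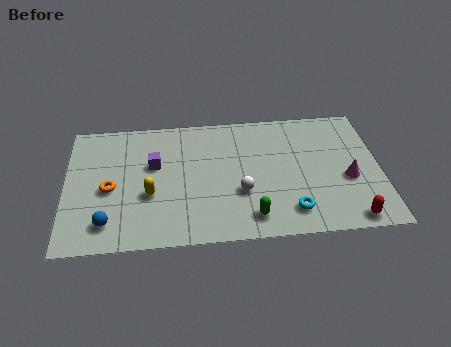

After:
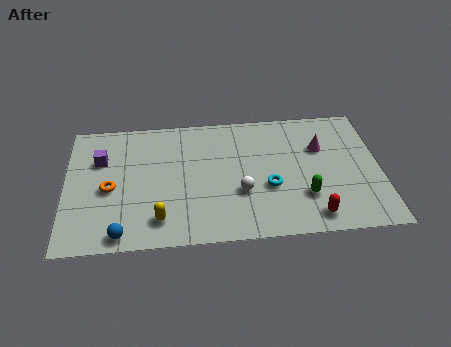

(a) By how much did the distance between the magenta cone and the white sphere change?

-0.4

They were about 4.6 units apart before and 4.2 after — 0.4 units closer together.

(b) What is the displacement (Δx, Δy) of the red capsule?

(-1.6, 0.3)

The red capsule started near (12.1, 0.8) and ended near (10.5, 1.1).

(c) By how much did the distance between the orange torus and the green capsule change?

+2.0

The distance was about 6.4 in the first image and 8.4 in the second, so they moved 2.0 units further apart.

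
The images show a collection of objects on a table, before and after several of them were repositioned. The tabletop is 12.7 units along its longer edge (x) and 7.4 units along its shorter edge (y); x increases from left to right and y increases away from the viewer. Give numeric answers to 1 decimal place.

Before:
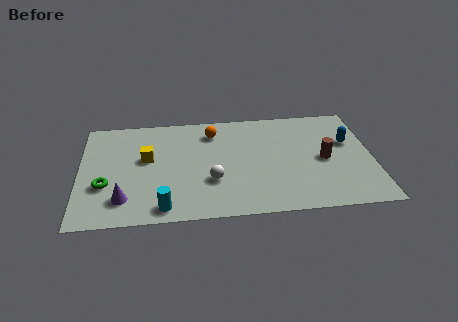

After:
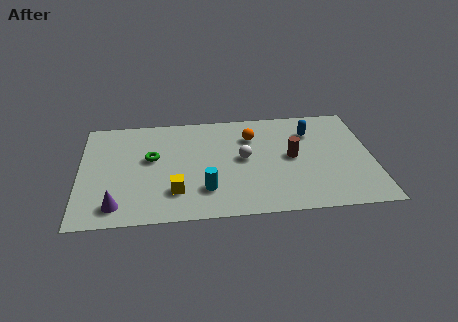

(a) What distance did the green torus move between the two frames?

2.6

The green torus moved from about (1.1, 2.6) to (3.1, 4.3), a distance of √(2.0² + 1.7²) ≈ 2.6.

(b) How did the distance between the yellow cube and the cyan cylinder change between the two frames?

-2.2

They were about 3.5 units apart before and 1.3 after — 2.2 units closer together.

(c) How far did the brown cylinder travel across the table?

1.4

From (10.6, 3.5) to (9.2, 3.8), the brown cylinder covered √(1.4² + 0.3²) ≈ 1.4 units.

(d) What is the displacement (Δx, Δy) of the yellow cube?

(1.2, -2.4)

The yellow cube started near (2.9, 4.3) and ended near (4.1, 1.9).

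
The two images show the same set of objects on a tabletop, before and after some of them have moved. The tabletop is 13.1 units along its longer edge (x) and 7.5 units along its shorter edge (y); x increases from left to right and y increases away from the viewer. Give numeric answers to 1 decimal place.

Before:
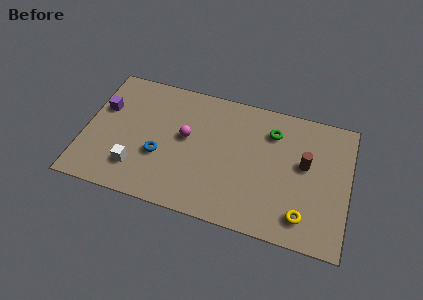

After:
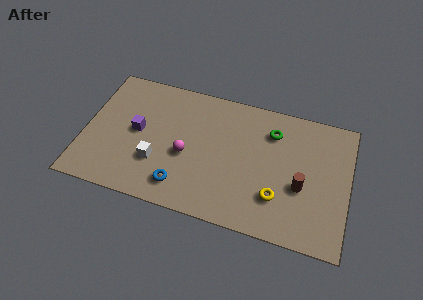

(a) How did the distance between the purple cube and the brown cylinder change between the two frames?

-1.9

The distance was about 10.1 in the first image and 8.2 in the second, so they moved 1.9 units closer together.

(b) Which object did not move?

the green torus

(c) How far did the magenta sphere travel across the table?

1.0

From (5.0, 4.2) to (5.1, 3.2), the magenta sphere covered √(0.1² + 1.0²) ≈ 1.0 units.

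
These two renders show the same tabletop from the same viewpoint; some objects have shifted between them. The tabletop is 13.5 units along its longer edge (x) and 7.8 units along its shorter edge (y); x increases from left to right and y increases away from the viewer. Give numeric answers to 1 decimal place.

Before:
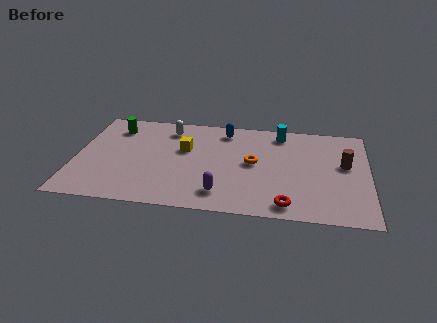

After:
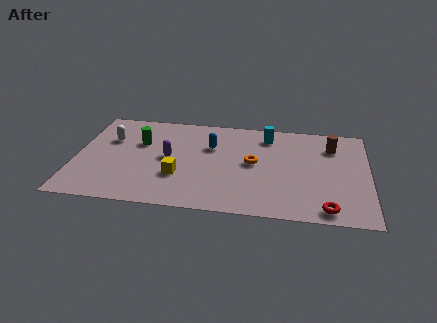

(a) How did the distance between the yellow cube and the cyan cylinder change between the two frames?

+0.7

The distance was about 4.8 in the first image and 5.5 in the second, so they moved 0.7 units further apart.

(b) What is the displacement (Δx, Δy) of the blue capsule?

(-0.6, -1.4)

The blue capsule started near (6.8, 6.6) and ended near (6.2, 5.2).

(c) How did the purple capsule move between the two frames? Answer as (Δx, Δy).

(-2.5, 2.5)

The purple capsule started near (6.8, 1.5) and ended near (4.3, 4.0).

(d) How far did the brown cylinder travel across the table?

1.5

The brown cylinder was near (12.4, 4.5) before and (11.8, 5.9) after, so it travelled √(0.6² + 1.4²) ≈ 1.5 units.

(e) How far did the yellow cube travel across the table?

2.2

The yellow cube was near (5.0, 4.8) before and (4.8, 2.6) after, so it travelled √(0.2² + 2.2²) ≈ 2.2 units.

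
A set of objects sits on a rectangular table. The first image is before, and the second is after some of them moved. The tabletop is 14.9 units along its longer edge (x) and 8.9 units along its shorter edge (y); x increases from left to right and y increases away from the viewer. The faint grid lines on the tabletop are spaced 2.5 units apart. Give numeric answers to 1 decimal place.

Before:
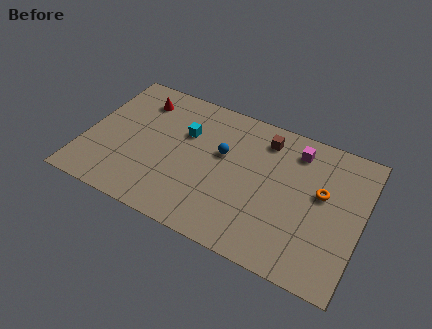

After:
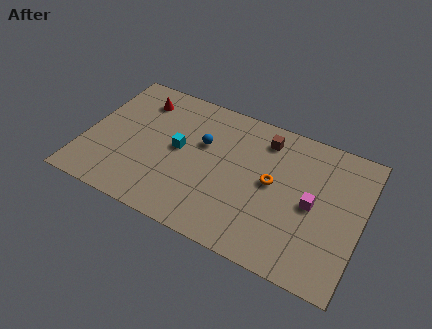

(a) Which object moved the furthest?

the magenta cube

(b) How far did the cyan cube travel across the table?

1.2

The cyan cube moved from about (5.2, 5.9) to (5.0, 4.7), a distance of √(0.2² + 1.2²) ≈ 1.2.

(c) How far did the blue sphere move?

1.1

The blue sphere was near (7.3, 5.4) before and (6.2, 5.6) after, so it travelled √(1.1² + 0.2²) ≈ 1.1 units.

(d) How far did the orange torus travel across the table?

2.6

The orange torus was near (12.7, 5.2) before and (10.1, 4.7) after, so it travelled √(2.6² + 0.5²) ≈ 2.6 units.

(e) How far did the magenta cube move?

3.2

The magenta cube moved from about (11.1, 7.3) to (12.3, 4.3), a distance of √(1.2² + 3.0²) ≈ 3.2.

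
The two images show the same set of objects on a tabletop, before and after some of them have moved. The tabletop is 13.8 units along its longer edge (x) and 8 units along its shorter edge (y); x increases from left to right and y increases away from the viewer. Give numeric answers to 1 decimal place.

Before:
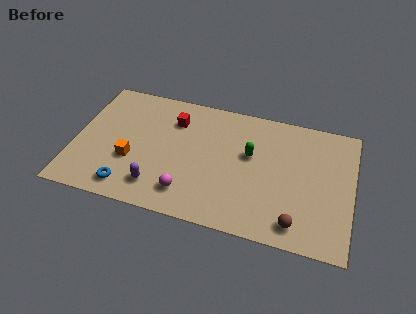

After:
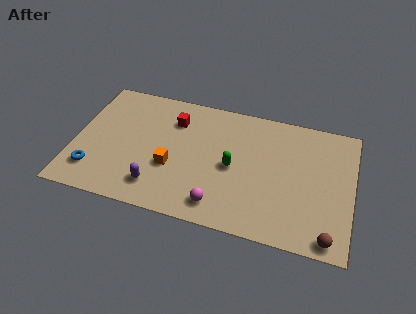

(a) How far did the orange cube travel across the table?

2.0

The orange cube moved from about (2.9, 2.9) to (4.9, 3.0), a distance of √(2.0² + 0.1²) ≈ 2.0.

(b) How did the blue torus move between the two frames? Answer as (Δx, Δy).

(-1.8, 0.6)

From the two frames, the blue torus sits at roughly (2.9, 1.2) before and (1.1, 1.8) after.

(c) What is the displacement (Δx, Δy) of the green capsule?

(-0.8, -1.0)

From the two frames, the green capsule sits at roughly (8.7, 4.8) before and (7.9, 3.8) after.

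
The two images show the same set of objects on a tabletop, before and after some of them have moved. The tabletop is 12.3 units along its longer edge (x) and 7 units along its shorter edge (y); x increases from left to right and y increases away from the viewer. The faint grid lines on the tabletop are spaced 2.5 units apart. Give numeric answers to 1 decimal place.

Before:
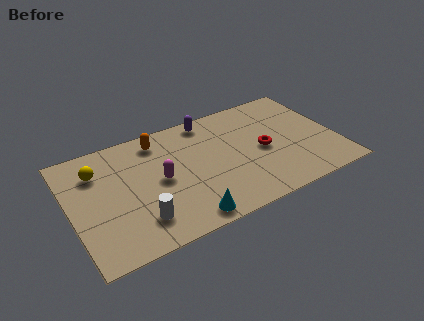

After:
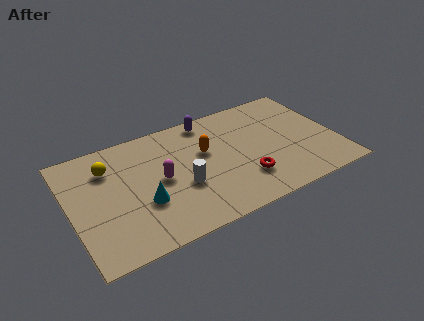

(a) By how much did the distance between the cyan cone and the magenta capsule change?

-1.5

The distance was about 2.8 in the first image and 1.3 in the second, so they moved 1.5 units closer together.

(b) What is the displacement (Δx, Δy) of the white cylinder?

(2.1, 1.1)

From the two frames, the white cylinder sits at roughly (2.9, 1.6) before and (5.0, 2.7) after.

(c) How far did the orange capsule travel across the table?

2.6

The orange capsule moved from about (4.3, 5.9) to (6.3, 4.3), a distance of √(2.0² + 1.6²) ≈ 2.6.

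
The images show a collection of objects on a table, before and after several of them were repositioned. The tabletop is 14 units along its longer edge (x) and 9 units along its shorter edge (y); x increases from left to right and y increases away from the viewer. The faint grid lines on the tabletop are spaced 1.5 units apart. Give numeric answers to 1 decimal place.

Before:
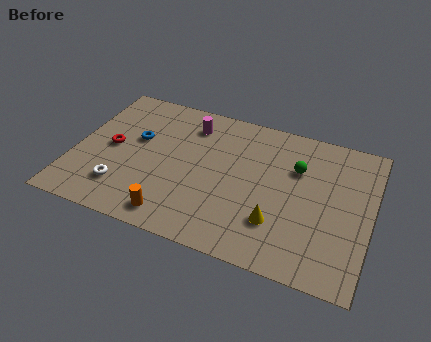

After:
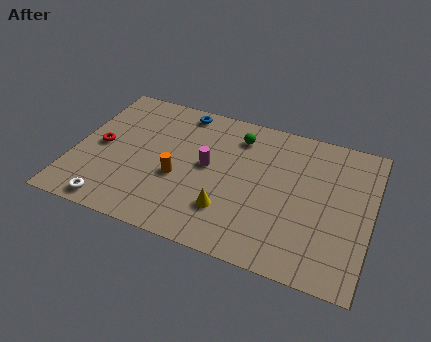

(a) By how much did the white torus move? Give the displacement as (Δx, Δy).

(-0.3, -1.2)

The white torus was at about (2.5, 2.1) and moved to about (2.2, 0.9).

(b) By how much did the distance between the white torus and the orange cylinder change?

+1.1

Before: roughly 2.8 units apart; after: 3.9. That's 1.1 units further apart.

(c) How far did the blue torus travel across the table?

3.2

From (2.8, 5.4) to (4.7, 8.0), the blue torus covered √(1.9² + 2.6²) ≈ 3.2 units.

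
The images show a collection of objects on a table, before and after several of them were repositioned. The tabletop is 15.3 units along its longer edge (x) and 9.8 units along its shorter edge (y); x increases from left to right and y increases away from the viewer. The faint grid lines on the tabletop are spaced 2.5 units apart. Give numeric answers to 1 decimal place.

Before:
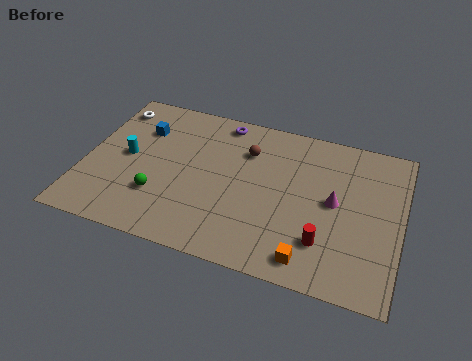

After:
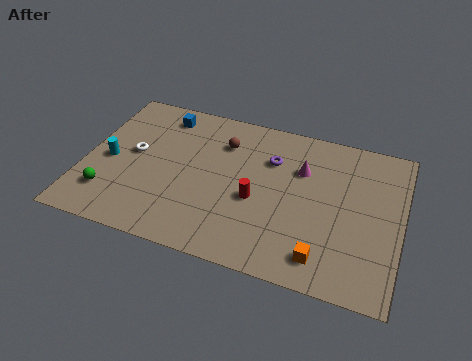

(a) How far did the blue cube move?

1.6

From (2.5, 7.0) to (3.4, 8.3), the blue cube covered √(0.9² + 1.3²) ≈ 1.6 units.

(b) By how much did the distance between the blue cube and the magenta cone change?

-2.6

They were about 9.8 units apart before and 7.2 after — 2.6 units closer together.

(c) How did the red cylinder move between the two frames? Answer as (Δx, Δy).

(-3.4, 1.6)

The red cylinder was at about (11.8, 2.5) and moved to about (8.4, 4.1).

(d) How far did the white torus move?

3.1

The white torus was near (0.9, 8.1) before and (2.3, 5.3) after, so it travelled √(1.4² + 2.8²) ≈ 3.1 units.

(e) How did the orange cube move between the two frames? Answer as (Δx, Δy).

(0.6, 0.3)

The orange cube started near (11.2, 1.3) and ended near (11.8, 1.6).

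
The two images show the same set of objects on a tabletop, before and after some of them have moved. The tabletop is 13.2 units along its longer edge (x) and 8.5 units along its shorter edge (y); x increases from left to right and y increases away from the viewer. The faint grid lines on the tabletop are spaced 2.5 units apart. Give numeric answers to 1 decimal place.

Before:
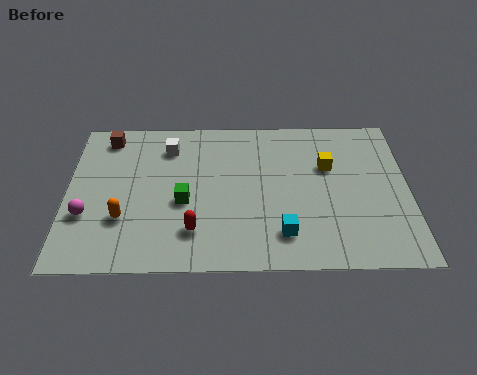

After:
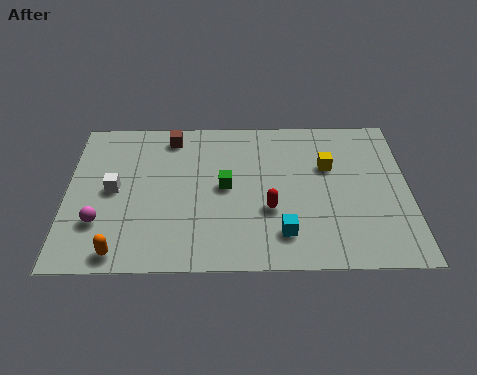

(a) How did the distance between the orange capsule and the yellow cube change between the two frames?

+0.8

They were about 8.4 units apart before and 9.2 after — 0.8 units further apart.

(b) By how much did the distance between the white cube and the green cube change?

+1.1

They were about 3.2 units apart before and 4.3 after — 1.1 units further apart.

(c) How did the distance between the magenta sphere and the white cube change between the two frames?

-3.0

Before: roughly 4.9 units apart; after: 1.9. That's 3.0 units closer together.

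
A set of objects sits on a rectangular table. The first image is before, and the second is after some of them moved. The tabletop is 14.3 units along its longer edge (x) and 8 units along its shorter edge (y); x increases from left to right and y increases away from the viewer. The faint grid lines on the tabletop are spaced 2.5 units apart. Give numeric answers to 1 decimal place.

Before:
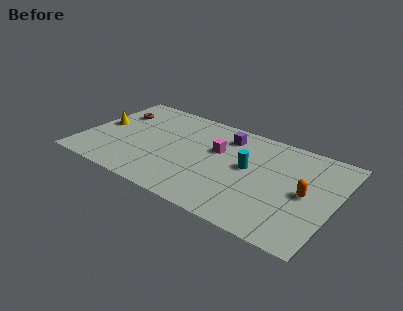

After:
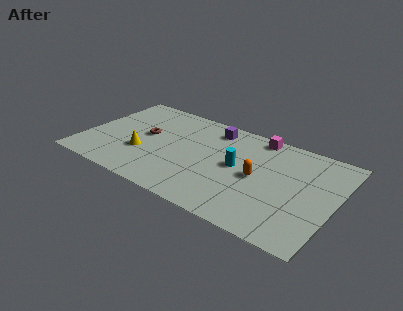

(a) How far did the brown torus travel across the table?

2.4

From (1.4, 5.7) to (3.4, 4.4), the brown torus covered √(2.0² + 1.3²) ≈ 2.4 units.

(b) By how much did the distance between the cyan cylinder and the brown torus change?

-2.7

The distance was about 8.1 in the first image and 5.4 in the second, so they moved 2.7 units closer together.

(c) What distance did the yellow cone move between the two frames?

3.0

The yellow cone was near (0.9, 4.2) before and (3.5, 2.8) after, so it travelled √(2.6² + 1.4²) ≈ 3.0 units.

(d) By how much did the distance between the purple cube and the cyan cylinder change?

+0.5

The distance was about 2.6 in the first image and 3.1 in the second, so they moved 0.5 units further apart.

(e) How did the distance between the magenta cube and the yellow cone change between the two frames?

+0.8

Before: roughly 6.6 units apart; after: 7.4. That's 0.8 units further apart.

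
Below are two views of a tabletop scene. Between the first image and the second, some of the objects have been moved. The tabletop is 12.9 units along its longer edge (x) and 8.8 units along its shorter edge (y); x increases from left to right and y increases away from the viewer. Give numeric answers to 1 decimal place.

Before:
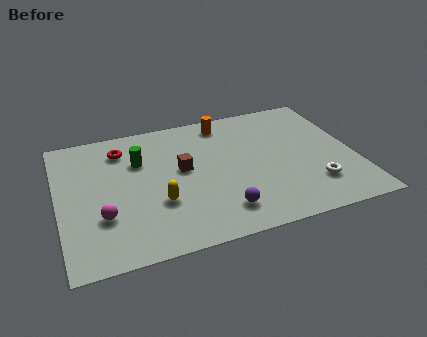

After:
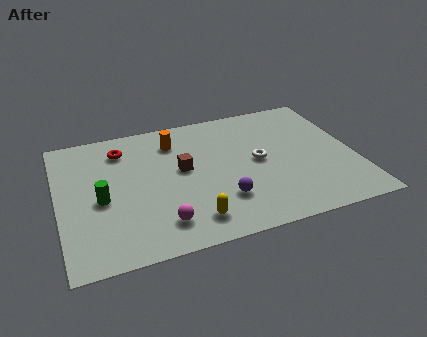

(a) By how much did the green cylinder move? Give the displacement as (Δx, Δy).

(-1.8, -2.1)

From the two frames, the green cylinder sits at roughly (3.6, 6.0) before and (1.8, 3.9) after.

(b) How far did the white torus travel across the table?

3.2

The white torus moved from about (10.9, 2.2) to (8.7, 4.5), a distance of √(2.2² + 2.3²) ≈ 3.2.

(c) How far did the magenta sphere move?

2.6

The magenta sphere moved from about (1.8, 2.8) to (4.2, 1.7), a distance of √(2.4² + 1.1²) ≈ 2.6.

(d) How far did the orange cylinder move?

2.4

From (7.5, 7.6) to (5.2, 6.9), the orange cylinder covered √(2.3² + 0.7²) ≈ 2.4 units.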